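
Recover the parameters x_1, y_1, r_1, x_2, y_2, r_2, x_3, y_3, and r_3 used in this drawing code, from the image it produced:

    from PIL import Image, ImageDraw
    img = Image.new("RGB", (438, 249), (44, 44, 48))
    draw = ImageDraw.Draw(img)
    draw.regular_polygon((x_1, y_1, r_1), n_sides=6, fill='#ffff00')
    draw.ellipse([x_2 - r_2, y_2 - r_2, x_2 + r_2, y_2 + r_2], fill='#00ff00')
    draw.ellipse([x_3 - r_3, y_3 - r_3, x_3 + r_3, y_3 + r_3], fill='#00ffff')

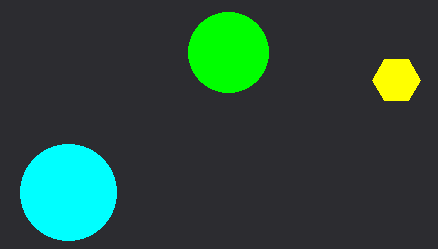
x_1 = 396, y_1 = 80, r_1 = 24, x_2 = 228, y_2 = 52, r_2 = 40, x_3 = 68, y_3 = 192, r_3 = 48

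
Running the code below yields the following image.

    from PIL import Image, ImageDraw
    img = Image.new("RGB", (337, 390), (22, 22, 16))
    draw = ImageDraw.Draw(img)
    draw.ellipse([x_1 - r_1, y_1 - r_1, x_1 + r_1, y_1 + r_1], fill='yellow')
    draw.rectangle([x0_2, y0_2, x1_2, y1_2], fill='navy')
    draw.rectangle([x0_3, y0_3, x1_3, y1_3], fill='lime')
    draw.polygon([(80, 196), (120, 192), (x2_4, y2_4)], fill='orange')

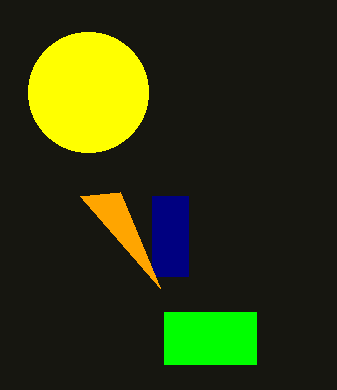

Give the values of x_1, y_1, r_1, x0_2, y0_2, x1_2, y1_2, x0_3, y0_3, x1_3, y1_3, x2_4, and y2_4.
x_1 = 88, y_1 = 92, r_1 = 60, x0_2 = 152, y0_2 = 196, x1_2 = 188, y1_2 = 276, x0_3 = 164, y0_3 = 312, x1_3 = 256, y1_3 = 364, x2_4 = 160, y2_4 = 288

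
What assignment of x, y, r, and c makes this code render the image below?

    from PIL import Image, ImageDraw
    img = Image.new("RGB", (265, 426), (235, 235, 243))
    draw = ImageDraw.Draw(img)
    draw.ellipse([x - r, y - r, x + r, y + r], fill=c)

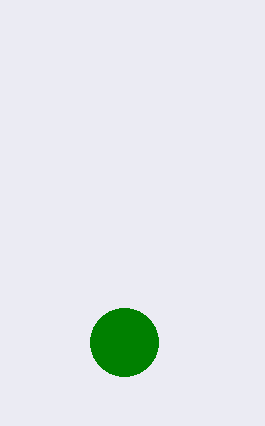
x = 124, y = 342, r = 34, c = 'green'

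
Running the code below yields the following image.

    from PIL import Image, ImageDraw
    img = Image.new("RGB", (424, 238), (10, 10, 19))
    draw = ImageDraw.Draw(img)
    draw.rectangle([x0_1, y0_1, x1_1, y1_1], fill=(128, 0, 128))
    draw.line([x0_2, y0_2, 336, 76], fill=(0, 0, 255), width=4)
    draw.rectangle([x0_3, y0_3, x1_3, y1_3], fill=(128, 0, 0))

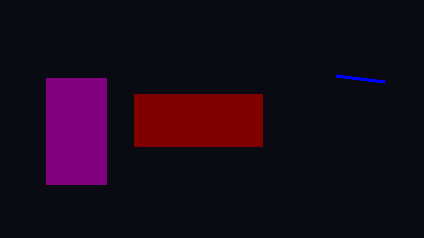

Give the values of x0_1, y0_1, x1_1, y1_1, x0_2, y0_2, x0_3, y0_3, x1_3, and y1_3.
x0_1 = 46, y0_1 = 78, x1_1 = 106, y1_1 = 184, x0_2 = 384, y0_2 = 82, x0_3 = 134, y0_3 = 94, x1_3 = 262, y1_3 = 146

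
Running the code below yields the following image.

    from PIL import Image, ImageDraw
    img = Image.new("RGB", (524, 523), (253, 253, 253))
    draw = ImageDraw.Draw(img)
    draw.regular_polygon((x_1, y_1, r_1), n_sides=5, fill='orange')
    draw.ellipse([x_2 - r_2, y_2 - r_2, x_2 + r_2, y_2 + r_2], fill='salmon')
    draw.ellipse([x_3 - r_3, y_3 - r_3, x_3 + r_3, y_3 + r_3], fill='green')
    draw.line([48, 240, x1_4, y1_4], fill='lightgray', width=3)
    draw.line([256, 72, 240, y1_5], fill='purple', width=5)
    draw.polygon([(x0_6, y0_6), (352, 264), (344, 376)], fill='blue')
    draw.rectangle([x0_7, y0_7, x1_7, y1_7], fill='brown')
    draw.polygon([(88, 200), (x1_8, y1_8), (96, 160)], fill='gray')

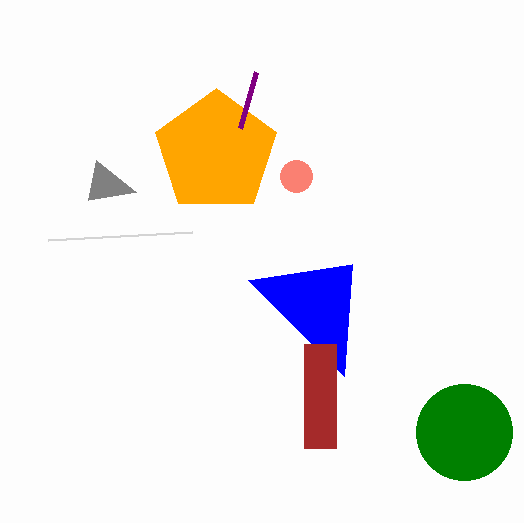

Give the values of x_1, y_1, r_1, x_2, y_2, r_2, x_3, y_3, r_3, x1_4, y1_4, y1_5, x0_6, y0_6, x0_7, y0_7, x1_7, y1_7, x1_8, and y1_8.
x_1 = 216; y_1 = 152; r_1 = 64; x_2 = 296; y_2 = 176; r_2 = 16; x_3 = 464; y_3 = 432; r_3 = 48; x1_4 = 192; y1_4 = 232; y1_5 = 128; x0_6 = 248; y0_6 = 280; x0_7 = 304; y0_7 = 344; x1_7 = 336; y1_7 = 448; x1_8 = 136; y1_8 = 192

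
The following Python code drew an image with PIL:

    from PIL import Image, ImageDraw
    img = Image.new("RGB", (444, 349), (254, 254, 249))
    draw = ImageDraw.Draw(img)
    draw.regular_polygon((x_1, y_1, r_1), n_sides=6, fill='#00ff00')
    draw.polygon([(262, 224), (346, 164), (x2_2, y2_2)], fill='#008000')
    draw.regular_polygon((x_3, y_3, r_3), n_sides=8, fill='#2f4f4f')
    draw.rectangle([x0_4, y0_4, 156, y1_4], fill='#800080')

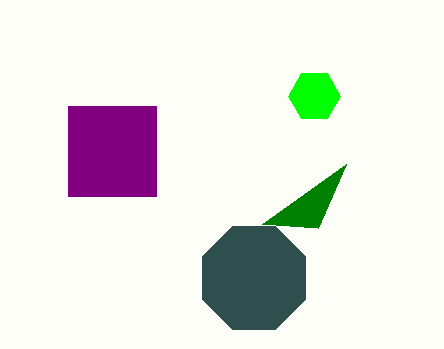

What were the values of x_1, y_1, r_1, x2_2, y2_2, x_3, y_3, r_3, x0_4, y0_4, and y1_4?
x_1 = 314
y_1 = 96
r_1 = 26
x2_2 = 318
y2_2 = 228
x_3 = 254
y_3 = 278
r_3 = 56
x0_4 = 68
y0_4 = 106
y1_4 = 196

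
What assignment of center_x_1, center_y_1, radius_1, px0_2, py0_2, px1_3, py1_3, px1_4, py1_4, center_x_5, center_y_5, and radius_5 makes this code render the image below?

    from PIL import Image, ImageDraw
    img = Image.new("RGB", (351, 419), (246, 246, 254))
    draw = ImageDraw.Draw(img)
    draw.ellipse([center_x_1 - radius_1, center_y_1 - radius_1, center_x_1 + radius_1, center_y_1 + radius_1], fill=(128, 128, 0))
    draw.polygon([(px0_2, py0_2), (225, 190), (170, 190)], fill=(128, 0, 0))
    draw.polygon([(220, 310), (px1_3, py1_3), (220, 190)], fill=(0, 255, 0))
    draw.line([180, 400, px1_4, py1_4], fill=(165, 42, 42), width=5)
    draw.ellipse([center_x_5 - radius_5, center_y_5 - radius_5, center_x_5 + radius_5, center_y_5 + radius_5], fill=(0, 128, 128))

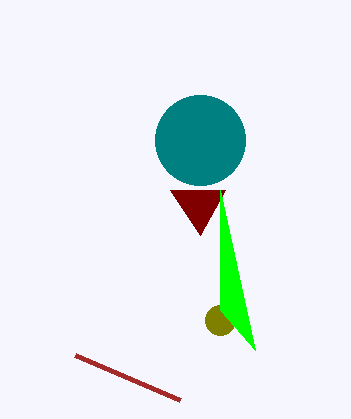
center_x_1 = 220; center_y_1 = 320; radius_1 = 15; px0_2 = 200; py0_2 = 235; px1_3 = 255; py1_3 = 350; px1_4 = 75; py1_4 = 355; center_x_5 = 200; center_y_5 = 140; radius_5 = 45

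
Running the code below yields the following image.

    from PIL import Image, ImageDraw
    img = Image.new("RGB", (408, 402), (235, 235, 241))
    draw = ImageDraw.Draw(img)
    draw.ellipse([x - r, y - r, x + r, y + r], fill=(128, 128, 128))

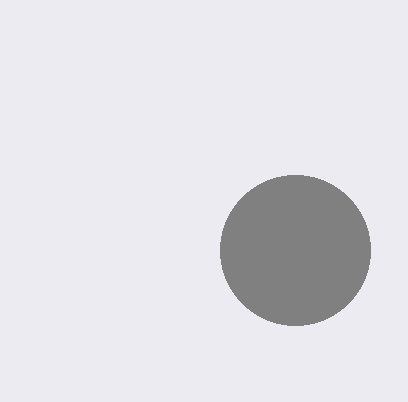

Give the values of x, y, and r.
x = 295; y = 250; r = 75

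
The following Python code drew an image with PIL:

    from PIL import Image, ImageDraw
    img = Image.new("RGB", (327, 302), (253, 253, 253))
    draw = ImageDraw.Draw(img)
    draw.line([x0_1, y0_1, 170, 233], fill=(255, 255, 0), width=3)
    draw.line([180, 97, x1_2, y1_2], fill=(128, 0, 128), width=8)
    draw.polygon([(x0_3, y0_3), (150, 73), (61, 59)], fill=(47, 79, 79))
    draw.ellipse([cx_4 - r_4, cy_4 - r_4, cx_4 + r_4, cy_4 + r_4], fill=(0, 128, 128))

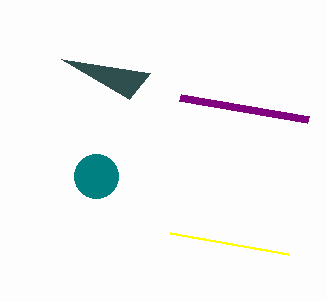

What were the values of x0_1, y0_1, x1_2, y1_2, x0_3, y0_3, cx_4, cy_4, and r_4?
x0_1 = 288
y0_1 = 254
x1_2 = 308
y1_2 = 119
x0_3 = 129
y0_3 = 99
cx_4 = 96
cy_4 = 176
r_4 = 22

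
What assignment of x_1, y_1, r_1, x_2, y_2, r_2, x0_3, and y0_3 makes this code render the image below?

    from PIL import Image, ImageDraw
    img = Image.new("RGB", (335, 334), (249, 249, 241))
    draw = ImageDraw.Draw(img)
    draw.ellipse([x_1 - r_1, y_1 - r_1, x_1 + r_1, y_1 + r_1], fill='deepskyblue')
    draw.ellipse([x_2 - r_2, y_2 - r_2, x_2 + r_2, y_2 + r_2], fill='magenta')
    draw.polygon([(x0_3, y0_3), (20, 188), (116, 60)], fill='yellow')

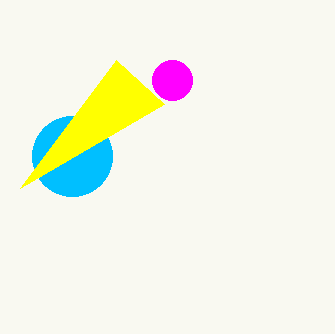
x_1 = 72
y_1 = 156
r_1 = 40
x_2 = 172
y_2 = 80
r_2 = 20
x0_3 = 164
y0_3 = 104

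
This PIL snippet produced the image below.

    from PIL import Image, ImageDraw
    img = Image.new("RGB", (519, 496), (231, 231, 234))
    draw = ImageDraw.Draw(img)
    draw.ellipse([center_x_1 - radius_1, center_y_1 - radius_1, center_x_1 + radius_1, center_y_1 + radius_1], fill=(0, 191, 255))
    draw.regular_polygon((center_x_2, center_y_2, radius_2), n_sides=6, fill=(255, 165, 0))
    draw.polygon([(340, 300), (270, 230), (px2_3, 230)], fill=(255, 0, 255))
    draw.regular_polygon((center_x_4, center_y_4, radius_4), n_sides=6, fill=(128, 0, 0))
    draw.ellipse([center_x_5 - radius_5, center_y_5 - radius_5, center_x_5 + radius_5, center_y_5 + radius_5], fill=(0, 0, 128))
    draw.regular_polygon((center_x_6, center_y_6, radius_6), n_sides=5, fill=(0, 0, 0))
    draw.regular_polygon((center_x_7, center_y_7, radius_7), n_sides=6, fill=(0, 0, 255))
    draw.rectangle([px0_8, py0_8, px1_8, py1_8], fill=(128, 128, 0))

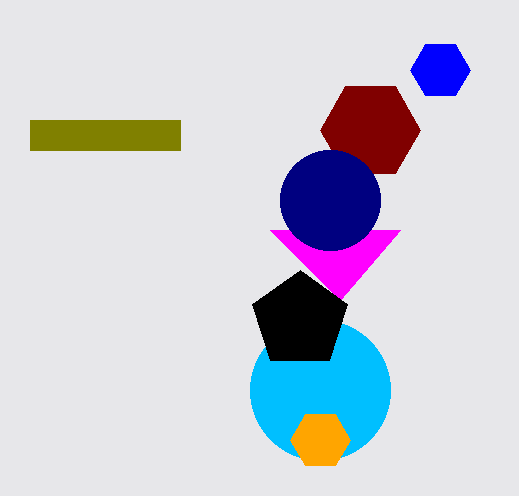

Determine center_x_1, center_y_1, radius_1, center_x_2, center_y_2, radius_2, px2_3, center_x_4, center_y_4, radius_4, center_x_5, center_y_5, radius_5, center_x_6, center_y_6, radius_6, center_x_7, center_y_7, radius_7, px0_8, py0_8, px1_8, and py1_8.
center_x_1 = 320, center_y_1 = 390, radius_1 = 70, center_x_2 = 320, center_y_2 = 440, radius_2 = 30, px2_3 = 400, center_x_4 = 370, center_y_4 = 130, radius_4 = 50, center_x_5 = 330, center_y_5 = 200, radius_5 = 50, center_x_6 = 300, center_y_6 = 320, radius_6 = 50, center_x_7 = 440, center_y_7 = 70, radius_7 = 30, px0_8 = 30, py0_8 = 120, px1_8 = 180, py1_8 = 150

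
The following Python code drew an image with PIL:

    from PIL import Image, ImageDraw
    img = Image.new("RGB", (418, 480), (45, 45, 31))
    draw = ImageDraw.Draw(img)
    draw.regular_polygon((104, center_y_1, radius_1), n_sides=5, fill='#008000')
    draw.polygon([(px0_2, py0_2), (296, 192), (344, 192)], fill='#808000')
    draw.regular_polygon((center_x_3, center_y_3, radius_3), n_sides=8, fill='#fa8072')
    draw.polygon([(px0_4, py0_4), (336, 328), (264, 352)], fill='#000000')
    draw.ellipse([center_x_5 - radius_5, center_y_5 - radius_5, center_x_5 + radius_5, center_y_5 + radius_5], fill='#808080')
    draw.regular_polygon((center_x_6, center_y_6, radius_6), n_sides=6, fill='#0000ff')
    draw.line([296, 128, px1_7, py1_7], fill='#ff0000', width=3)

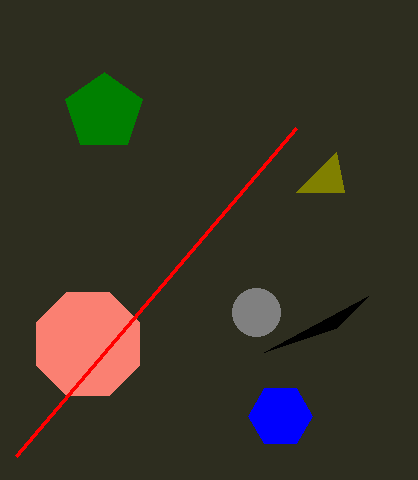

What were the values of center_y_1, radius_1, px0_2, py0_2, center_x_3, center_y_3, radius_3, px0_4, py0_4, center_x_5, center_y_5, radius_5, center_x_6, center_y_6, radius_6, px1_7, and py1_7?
center_y_1 = 112
radius_1 = 40
px0_2 = 336
py0_2 = 152
center_x_3 = 88
center_y_3 = 344
radius_3 = 56
px0_4 = 368
py0_4 = 296
center_x_5 = 256
center_y_5 = 312
radius_5 = 24
center_x_6 = 280
center_y_6 = 416
radius_6 = 32
px1_7 = 16
py1_7 = 456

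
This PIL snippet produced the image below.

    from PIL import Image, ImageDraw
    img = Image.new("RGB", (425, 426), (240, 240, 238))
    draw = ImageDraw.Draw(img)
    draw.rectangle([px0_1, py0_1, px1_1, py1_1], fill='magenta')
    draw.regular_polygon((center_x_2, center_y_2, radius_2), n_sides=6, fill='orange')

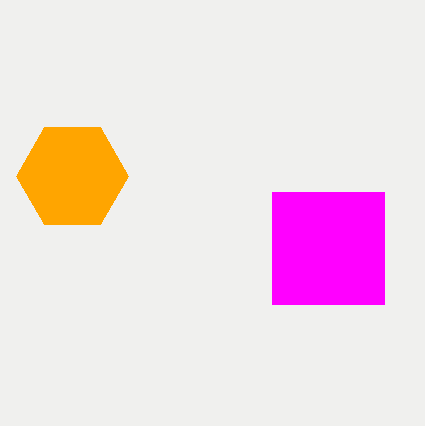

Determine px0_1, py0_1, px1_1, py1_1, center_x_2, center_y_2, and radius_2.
px0_1 = 272
py0_1 = 192
px1_1 = 384
py1_1 = 304
center_x_2 = 72
center_y_2 = 176
radius_2 = 56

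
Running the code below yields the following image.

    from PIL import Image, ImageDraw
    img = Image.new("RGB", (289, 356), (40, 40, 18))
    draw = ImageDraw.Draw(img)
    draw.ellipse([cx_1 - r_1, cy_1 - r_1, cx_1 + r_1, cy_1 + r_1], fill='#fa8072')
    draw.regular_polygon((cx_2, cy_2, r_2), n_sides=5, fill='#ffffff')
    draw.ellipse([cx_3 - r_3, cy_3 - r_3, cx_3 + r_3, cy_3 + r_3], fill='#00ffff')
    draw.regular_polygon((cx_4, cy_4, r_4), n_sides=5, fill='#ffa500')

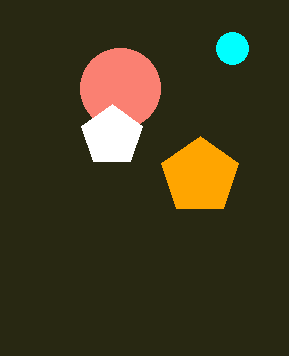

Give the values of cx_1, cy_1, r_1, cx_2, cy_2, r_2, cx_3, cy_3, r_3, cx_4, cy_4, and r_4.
cx_1 = 120, cy_1 = 88, r_1 = 40, cx_2 = 112, cy_2 = 136, r_2 = 32, cx_3 = 232, cy_3 = 48, r_3 = 16, cx_4 = 200, cy_4 = 176, r_4 = 40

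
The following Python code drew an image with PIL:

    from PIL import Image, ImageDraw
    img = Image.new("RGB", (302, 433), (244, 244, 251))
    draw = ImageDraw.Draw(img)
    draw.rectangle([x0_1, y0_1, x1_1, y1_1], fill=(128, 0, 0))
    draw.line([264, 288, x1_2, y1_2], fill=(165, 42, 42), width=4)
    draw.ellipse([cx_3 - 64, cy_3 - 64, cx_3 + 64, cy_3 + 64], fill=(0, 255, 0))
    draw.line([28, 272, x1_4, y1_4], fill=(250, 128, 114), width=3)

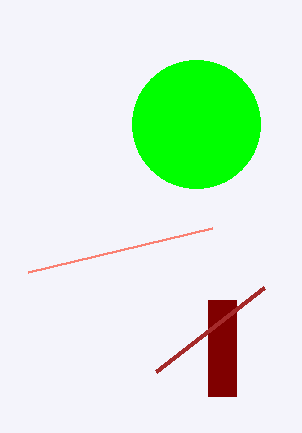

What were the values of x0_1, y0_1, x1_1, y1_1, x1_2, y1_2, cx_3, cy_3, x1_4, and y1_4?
x0_1 = 208; y0_1 = 300; x1_1 = 236; y1_1 = 396; x1_2 = 156; y1_2 = 372; cx_3 = 196; cy_3 = 124; x1_4 = 212; y1_4 = 228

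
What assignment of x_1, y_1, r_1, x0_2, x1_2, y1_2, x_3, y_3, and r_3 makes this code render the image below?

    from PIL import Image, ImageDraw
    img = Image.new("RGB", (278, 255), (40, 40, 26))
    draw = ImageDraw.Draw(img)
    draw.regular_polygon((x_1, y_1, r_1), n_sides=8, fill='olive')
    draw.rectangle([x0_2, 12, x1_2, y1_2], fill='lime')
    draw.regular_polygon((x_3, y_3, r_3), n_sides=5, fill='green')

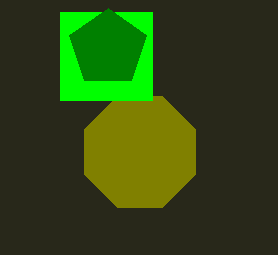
x_1 = 140, y_1 = 152, r_1 = 60, x0_2 = 60, x1_2 = 152, y1_2 = 100, x_3 = 108, y_3 = 48, r_3 = 40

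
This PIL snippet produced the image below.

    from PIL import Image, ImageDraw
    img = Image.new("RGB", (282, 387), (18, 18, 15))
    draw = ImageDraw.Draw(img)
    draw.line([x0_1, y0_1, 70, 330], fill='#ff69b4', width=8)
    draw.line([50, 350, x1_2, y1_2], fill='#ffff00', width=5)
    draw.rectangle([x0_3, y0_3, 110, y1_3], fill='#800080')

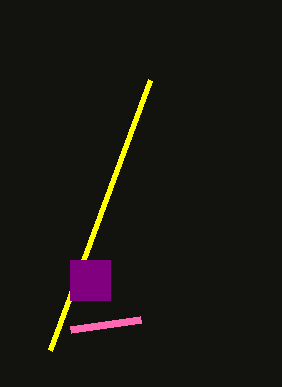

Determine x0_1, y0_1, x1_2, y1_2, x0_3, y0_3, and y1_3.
x0_1 = 140, y0_1 = 320, x1_2 = 150, y1_2 = 80, x0_3 = 70, y0_3 = 260, y1_3 = 300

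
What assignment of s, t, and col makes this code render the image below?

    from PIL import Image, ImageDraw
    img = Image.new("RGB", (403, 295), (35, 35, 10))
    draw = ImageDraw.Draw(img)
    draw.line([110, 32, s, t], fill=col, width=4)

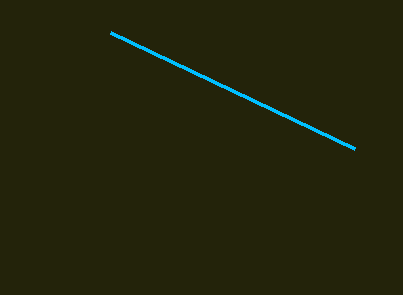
s = 354; t = 148; col = 'deepskyblue'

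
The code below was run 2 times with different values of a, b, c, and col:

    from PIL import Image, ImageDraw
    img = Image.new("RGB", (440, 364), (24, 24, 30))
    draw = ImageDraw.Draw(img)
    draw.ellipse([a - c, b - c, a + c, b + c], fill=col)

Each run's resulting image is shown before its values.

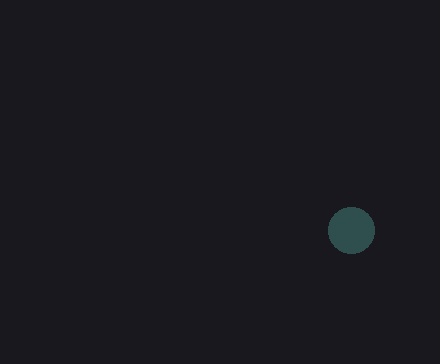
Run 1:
a = 351
b = 230
c = 23
col = 'darkslategray'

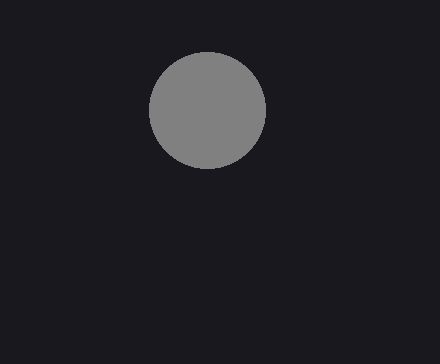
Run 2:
a = 207; b = 110; c = 58; col = 'gray'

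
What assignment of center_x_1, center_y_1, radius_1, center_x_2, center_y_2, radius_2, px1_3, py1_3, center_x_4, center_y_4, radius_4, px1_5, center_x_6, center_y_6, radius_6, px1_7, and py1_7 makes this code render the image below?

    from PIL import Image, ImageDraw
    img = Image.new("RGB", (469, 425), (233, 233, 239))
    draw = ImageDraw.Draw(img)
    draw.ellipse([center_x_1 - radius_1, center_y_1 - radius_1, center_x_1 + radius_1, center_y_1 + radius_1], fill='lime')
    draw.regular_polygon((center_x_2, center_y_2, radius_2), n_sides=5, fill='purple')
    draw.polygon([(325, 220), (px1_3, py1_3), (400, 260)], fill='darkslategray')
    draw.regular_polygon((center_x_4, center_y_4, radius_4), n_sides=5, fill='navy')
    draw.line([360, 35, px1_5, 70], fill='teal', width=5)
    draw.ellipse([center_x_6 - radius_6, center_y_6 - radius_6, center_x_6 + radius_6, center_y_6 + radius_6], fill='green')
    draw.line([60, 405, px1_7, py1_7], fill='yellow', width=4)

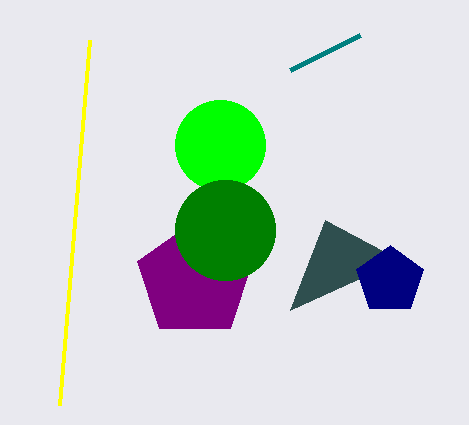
center_x_1 = 220; center_y_1 = 145; radius_1 = 45; center_x_2 = 195; center_y_2 = 280; radius_2 = 60; px1_3 = 290; py1_3 = 310; center_x_4 = 390; center_y_4 = 280; radius_4 = 35; px1_5 = 290; center_x_6 = 225; center_y_6 = 230; radius_6 = 50; px1_7 = 90; py1_7 = 40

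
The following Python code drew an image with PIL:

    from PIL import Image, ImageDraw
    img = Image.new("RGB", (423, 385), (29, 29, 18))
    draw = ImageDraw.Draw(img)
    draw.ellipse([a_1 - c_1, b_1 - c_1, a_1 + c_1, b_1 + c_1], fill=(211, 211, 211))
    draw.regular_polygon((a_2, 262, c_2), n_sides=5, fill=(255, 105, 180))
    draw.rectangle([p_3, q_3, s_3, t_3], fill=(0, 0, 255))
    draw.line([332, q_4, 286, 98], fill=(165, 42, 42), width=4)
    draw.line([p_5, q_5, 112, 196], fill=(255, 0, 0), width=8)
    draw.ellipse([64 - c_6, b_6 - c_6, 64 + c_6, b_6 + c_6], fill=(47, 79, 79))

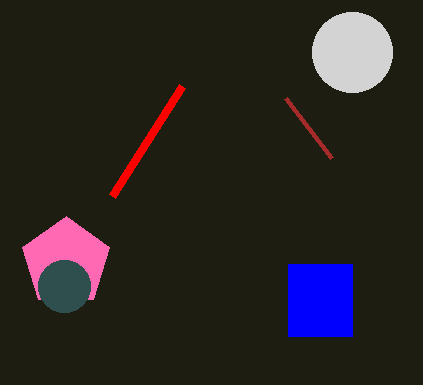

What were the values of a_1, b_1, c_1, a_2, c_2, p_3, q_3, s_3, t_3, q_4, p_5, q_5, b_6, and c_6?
a_1 = 352
b_1 = 52
c_1 = 40
a_2 = 66
c_2 = 46
p_3 = 288
q_3 = 264
s_3 = 352
t_3 = 336
q_4 = 158
p_5 = 182
q_5 = 86
b_6 = 286
c_6 = 26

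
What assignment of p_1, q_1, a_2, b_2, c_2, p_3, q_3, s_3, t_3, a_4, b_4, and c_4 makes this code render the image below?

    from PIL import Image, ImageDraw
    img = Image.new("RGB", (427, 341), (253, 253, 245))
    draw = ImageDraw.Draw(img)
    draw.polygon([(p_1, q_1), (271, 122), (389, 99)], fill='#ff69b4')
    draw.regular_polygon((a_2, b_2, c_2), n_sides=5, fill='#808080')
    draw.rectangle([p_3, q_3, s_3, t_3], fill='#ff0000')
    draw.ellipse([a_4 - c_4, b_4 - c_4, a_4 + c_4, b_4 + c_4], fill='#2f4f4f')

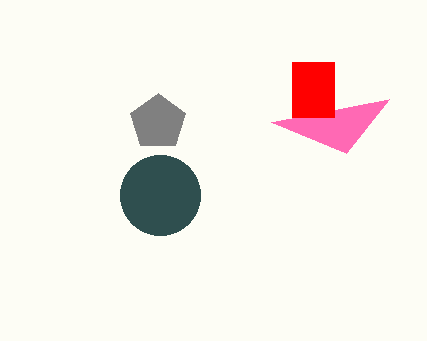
p_1 = 346; q_1 = 153; a_2 = 158; b_2 = 122; c_2 = 29; p_3 = 292; q_3 = 62; s_3 = 334; t_3 = 117; a_4 = 160; b_4 = 195; c_4 = 40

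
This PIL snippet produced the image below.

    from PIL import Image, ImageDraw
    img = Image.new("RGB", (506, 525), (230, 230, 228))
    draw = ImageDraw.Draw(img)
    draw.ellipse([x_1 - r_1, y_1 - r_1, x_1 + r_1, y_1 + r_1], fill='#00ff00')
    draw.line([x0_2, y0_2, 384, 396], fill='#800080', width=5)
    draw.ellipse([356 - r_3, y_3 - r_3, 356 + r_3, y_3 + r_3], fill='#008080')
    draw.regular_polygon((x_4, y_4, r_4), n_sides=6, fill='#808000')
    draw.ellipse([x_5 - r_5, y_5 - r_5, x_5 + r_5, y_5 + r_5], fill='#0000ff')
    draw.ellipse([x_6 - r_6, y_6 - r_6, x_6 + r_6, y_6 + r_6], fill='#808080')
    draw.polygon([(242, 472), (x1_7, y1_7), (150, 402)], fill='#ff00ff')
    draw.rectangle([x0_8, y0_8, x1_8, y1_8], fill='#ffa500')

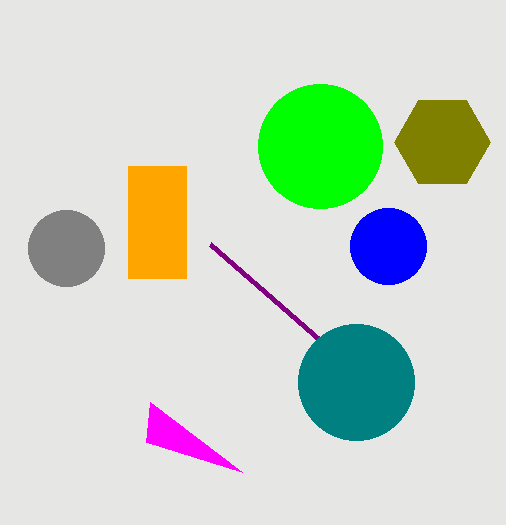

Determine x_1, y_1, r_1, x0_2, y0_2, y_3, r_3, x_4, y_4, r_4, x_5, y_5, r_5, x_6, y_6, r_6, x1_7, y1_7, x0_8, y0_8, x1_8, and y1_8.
x_1 = 320
y_1 = 146
r_1 = 62
x0_2 = 210
y0_2 = 244
y_3 = 382
r_3 = 58
x_4 = 442
y_4 = 142
r_4 = 48
x_5 = 388
y_5 = 246
r_5 = 38
x_6 = 66
y_6 = 248
r_6 = 38
x1_7 = 146
y1_7 = 442
x0_8 = 128
y0_8 = 166
x1_8 = 186
y1_8 = 278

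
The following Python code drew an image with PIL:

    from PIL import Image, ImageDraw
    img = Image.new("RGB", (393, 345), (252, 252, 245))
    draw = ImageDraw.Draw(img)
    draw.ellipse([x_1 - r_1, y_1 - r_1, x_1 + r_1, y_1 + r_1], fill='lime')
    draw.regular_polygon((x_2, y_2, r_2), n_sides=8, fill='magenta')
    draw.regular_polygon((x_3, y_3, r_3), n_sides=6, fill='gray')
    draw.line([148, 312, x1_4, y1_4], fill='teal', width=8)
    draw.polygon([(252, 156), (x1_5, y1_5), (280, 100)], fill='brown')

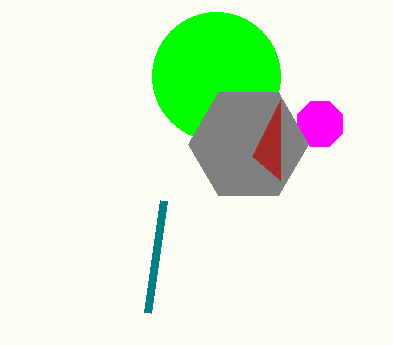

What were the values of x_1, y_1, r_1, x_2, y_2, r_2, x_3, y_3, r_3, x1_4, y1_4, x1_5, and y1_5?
x_1 = 216
y_1 = 76
r_1 = 64
x_2 = 320
y_2 = 124
r_2 = 24
x_3 = 248
y_3 = 144
r_3 = 60
x1_4 = 164
y1_4 = 200
x1_5 = 280
y1_5 = 180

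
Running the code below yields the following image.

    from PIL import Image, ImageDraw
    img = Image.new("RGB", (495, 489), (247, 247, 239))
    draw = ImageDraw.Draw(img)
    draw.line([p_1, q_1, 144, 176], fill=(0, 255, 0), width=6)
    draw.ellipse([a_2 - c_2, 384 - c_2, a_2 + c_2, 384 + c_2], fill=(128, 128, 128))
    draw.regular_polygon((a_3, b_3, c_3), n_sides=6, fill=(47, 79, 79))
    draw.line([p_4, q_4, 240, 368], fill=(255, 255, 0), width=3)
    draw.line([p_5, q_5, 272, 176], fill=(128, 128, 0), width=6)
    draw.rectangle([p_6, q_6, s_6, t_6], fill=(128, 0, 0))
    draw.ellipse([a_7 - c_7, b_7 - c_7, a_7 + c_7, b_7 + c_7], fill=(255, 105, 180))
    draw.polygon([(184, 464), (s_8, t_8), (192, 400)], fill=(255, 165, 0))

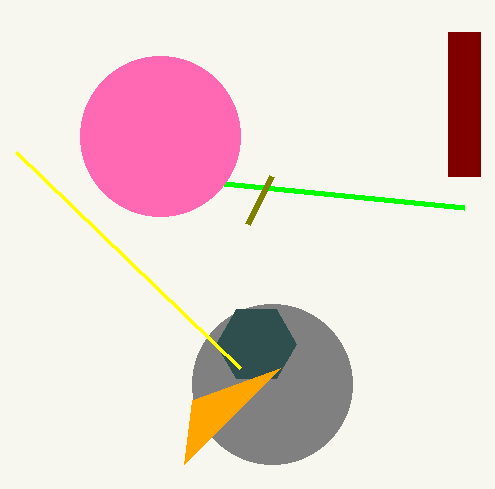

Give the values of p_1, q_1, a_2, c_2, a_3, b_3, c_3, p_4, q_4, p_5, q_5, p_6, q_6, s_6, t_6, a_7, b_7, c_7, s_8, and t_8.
p_1 = 464
q_1 = 208
a_2 = 272
c_2 = 80
a_3 = 256
b_3 = 344
c_3 = 40
p_4 = 16
q_4 = 152
p_5 = 248
q_5 = 224
p_6 = 448
q_6 = 32
s_6 = 480
t_6 = 176
a_7 = 160
b_7 = 136
c_7 = 80
s_8 = 280
t_8 = 368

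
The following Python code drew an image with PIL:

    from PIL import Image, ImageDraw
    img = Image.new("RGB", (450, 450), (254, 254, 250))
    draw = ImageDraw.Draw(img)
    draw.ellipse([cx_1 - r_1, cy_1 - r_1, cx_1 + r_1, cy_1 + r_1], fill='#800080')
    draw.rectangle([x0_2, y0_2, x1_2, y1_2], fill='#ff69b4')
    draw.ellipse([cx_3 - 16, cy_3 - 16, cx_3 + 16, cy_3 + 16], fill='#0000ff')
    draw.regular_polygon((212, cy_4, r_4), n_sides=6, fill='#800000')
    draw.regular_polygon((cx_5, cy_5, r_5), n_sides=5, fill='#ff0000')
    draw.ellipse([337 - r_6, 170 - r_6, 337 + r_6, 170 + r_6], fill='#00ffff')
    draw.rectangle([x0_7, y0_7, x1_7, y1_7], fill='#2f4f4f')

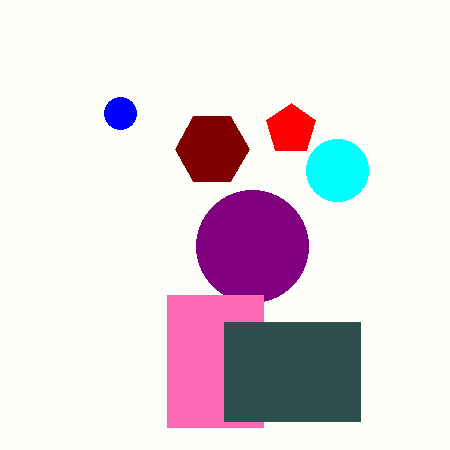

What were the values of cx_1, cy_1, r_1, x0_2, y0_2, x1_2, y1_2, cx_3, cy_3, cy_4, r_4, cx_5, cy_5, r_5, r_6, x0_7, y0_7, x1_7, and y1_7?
cx_1 = 252
cy_1 = 246
r_1 = 56
x0_2 = 167
y0_2 = 295
x1_2 = 263
y1_2 = 427
cx_3 = 120
cy_3 = 113
cy_4 = 149
r_4 = 37
cx_5 = 291
cy_5 = 129
r_5 = 26
r_6 = 31
x0_7 = 224
y0_7 = 322
x1_7 = 360
y1_7 = 421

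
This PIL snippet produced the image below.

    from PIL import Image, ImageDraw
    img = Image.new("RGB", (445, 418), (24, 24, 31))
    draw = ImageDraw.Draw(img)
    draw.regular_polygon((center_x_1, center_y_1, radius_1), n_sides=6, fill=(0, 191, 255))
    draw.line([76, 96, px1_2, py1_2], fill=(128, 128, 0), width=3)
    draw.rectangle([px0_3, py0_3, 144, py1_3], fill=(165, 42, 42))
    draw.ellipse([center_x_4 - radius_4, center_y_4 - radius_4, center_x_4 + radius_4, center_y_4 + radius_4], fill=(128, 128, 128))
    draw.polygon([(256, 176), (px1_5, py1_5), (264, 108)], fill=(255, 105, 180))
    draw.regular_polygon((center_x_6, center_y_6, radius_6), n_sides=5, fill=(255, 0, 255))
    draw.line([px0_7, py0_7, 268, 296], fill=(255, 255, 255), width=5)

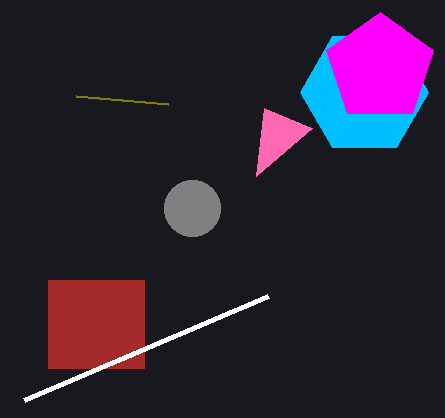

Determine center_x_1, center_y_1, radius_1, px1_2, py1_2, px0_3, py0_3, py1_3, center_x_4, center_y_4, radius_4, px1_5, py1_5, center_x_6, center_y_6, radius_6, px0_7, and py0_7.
center_x_1 = 364
center_y_1 = 92
radius_1 = 64
px1_2 = 168
py1_2 = 104
px0_3 = 48
py0_3 = 280
py1_3 = 368
center_x_4 = 192
center_y_4 = 208
radius_4 = 28
px1_5 = 312
py1_5 = 128
center_x_6 = 380
center_y_6 = 68
radius_6 = 56
px0_7 = 24
py0_7 = 400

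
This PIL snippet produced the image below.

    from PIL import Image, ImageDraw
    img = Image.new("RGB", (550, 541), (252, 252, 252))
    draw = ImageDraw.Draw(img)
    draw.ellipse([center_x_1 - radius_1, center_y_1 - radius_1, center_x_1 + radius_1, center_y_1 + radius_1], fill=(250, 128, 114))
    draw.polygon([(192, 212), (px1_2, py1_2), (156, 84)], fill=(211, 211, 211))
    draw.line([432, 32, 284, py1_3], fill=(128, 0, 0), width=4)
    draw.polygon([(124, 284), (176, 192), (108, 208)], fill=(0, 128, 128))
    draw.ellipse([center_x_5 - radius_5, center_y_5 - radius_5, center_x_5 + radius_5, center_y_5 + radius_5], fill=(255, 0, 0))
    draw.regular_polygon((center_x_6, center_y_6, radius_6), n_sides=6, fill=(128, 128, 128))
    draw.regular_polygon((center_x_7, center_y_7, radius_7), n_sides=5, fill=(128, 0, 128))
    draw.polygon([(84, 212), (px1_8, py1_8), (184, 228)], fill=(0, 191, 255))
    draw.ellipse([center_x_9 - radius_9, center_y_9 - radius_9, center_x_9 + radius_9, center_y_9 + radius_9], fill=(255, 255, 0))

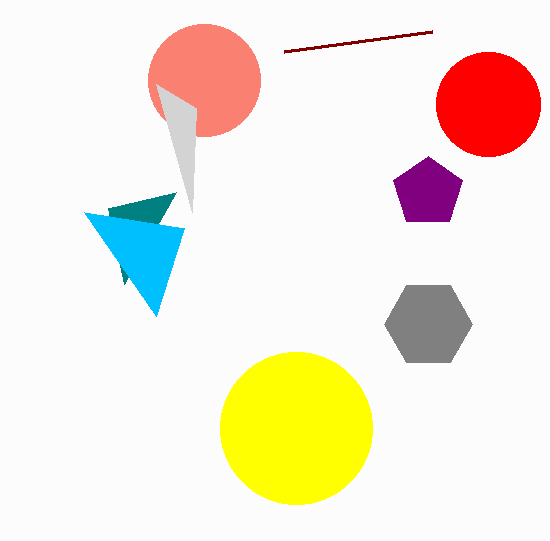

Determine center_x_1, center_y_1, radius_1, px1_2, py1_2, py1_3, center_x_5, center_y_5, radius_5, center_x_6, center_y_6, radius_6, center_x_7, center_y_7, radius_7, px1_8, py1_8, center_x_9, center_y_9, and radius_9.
center_x_1 = 204
center_y_1 = 80
radius_1 = 56
px1_2 = 196
py1_2 = 108
py1_3 = 52
center_x_5 = 488
center_y_5 = 104
radius_5 = 52
center_x_6 = 428
center_y_6 = 324
radius_6 = 44
center_x_7 = 428
center_y_7 = 192
radius_7 = 36
px1_8 = 156
py1_8 = 316
center_x_9 = 296
center_y_9 = 428
radius_9 = 76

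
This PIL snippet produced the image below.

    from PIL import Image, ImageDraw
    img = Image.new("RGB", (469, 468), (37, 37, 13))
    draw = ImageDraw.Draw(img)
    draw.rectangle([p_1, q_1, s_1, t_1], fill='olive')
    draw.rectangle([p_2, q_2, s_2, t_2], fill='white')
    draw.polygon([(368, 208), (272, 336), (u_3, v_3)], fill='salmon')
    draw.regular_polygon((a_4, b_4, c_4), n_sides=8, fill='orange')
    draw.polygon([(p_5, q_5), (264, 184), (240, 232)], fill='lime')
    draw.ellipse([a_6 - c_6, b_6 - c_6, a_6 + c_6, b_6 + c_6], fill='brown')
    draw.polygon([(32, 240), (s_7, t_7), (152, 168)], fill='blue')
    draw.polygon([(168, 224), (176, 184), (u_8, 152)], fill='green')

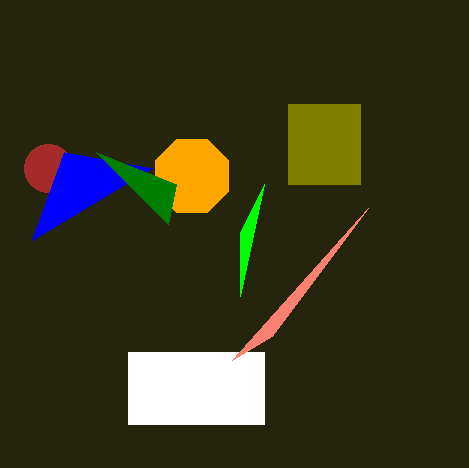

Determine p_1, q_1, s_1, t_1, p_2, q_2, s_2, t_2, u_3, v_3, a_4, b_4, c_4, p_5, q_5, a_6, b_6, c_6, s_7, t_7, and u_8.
p_1 = 288; q_1 = 104; s_1 = 360; t_1 = 184; p_2 = 128; q_2 = 352; s_2 = 264; t_2 = 424; u_3 = 232; v_3 = 360; a_4 = 192; b_4 = 176; c_4 = 40; p_5 = 240; q_5 = 296; a_6 = 48; b_6 = 168; c_6 = 24; s_7 = 64; t_7 = 152; u_8 = 96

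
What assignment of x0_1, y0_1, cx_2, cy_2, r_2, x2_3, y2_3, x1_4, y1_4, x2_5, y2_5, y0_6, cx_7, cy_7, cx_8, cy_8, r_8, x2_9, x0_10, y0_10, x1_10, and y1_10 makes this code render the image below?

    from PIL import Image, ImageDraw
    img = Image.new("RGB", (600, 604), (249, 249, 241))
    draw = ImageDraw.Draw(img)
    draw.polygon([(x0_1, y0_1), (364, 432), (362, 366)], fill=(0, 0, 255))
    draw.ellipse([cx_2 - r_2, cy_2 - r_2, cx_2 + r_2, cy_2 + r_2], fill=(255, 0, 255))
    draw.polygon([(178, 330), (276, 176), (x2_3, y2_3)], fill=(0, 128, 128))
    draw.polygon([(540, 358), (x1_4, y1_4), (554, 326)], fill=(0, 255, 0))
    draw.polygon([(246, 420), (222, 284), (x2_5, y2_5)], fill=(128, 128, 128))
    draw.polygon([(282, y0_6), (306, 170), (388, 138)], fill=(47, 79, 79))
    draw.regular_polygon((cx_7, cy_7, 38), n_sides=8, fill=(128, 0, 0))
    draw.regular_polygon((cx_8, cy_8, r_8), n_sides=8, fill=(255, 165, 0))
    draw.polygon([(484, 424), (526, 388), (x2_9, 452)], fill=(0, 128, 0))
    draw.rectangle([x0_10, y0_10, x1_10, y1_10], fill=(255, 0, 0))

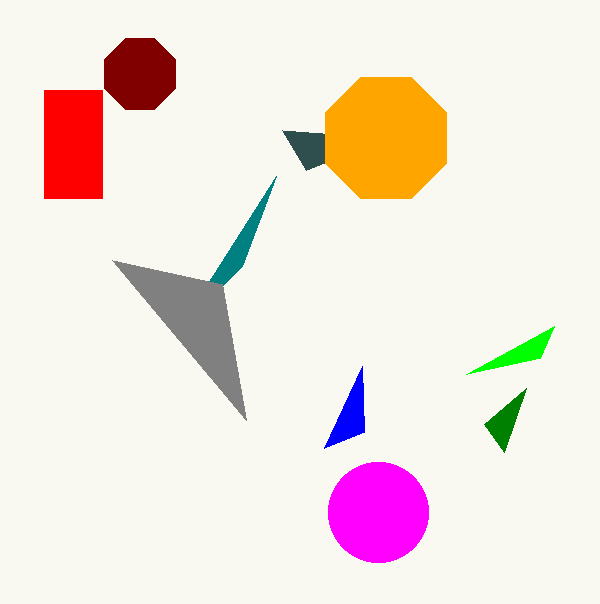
x0_1 = 324
y0_1 = 448
cx_2 = 378
cy_2 = 512
r_2 = 50
x2_3 = 242
y2_3 = 266
x1_4 = 466
y1_4 = 374
x2_5 = 112
y2_5 = 260
y0_6 = 130
cx_7 = 140
cy_7 = 74
cx_8 = 386
cy_8 = 138
r_8 = 66
x2_9 = 504
x0_10 = 44
y0_10 = 90
x1_10 = 102
y1_10 = 198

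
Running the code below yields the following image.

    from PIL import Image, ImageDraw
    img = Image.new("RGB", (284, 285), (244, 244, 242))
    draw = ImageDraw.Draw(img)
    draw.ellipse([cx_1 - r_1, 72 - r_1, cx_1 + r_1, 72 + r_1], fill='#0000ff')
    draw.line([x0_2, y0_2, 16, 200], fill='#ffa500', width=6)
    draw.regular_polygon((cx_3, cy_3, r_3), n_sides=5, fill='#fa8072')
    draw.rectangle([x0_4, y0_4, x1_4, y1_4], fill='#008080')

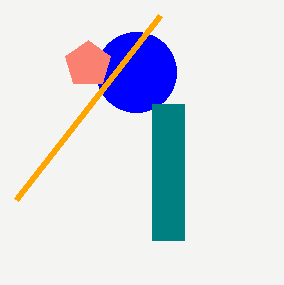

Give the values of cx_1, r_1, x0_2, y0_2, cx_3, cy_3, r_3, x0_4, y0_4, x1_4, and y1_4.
cx_1 = 136
r_1 = 40
x0_2 = 160
y0_2 = 16
cx_3 = 88
cy_3 = 64
r_3 = 24
x0_4 = 152
y0_4 = 104
x1_4 = 184
y1_4 = 240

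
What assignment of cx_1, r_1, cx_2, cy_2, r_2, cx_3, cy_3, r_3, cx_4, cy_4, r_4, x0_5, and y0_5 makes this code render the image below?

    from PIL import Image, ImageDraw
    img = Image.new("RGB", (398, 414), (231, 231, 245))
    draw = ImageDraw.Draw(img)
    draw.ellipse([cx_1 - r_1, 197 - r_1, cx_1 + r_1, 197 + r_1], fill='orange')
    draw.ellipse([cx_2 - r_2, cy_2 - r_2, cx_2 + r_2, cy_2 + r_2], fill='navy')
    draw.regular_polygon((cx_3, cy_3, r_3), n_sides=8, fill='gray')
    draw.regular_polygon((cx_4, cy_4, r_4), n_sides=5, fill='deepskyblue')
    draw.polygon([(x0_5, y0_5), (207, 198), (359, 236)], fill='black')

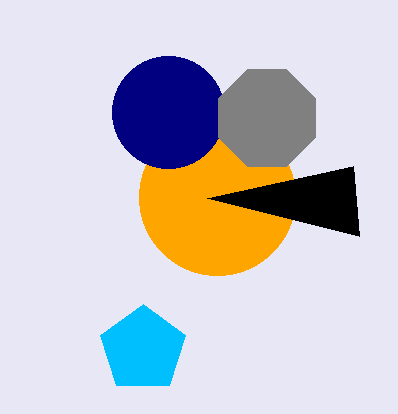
cx_1 = 217; r_1 = 78; cx_2 = 168; cy_2 = 112; r_2 = 56; cx_3 = 267; cy_3 = 118; r_3 = 52; cx_4 = 143; cy_4 = 349; r_4 = 45; x0_5 = 353; y0_5 = 166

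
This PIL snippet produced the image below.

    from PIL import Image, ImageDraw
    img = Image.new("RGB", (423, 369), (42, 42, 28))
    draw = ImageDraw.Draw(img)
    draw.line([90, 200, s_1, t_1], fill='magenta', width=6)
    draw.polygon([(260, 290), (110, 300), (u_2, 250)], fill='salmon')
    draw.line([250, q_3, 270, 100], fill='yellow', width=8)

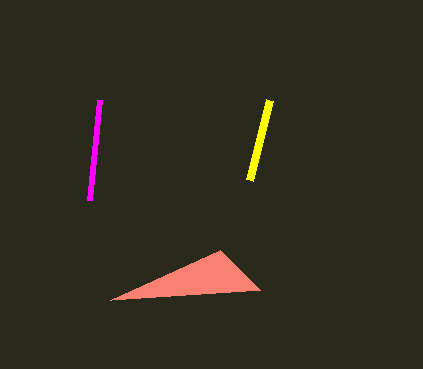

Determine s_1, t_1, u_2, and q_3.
s_1 = 100
t_1 = 100
u_2 = 220
q_3 = 180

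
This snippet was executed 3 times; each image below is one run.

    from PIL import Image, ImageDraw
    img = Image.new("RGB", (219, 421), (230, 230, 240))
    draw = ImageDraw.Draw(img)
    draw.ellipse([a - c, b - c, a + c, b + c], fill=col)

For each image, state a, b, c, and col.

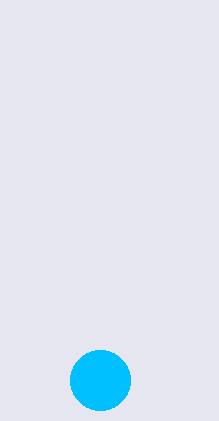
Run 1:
a = 100; b = 380; c = 30; col = 'deepskyblue'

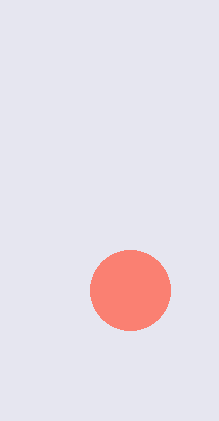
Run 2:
a = 130, b = 290, c = 40, col = 'salmon'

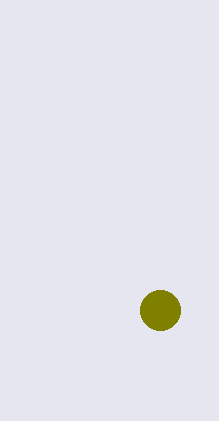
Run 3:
a = 160
b = 310
c = 20
col = 'olive'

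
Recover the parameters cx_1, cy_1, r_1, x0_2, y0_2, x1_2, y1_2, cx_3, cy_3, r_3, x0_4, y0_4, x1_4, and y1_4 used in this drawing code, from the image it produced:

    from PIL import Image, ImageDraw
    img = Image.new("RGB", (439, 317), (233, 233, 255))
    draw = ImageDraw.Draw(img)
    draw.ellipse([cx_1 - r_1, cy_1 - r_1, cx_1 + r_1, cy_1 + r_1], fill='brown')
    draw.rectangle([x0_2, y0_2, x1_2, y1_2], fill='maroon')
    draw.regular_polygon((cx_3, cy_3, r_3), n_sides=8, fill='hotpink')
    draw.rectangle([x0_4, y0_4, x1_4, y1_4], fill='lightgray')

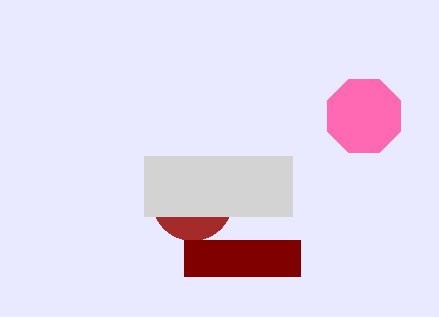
cx_1 = 192, cy_1 = 200, r_1 = 40, x0_2 = 184, y0_2 = 240, x1_2 = 300, y1_2 = 276, cx_3 = 364, cy_3 = 116, r_3 = 40, x0_4 = 144, y0_4 = 156, x1_4 = 292, y1_4 = 216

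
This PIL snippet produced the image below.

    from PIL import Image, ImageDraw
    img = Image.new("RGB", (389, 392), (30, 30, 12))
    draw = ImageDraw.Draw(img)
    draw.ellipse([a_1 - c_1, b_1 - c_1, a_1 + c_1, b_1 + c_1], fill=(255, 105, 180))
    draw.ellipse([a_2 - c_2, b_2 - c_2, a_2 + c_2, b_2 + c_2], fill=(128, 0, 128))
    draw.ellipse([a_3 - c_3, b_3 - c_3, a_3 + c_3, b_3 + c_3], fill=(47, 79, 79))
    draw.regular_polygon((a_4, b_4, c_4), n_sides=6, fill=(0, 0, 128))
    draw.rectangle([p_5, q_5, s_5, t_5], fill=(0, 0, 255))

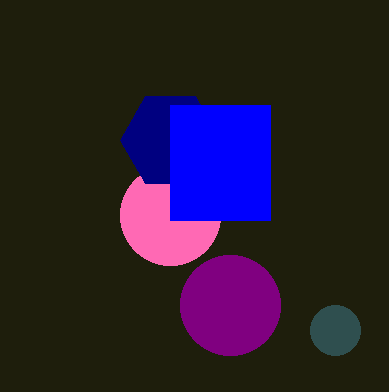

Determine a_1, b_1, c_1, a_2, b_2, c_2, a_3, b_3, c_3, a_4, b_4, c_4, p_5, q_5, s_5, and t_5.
a_1 = 170, b_1 = 215, c_1 = 50, a_2 = 230, b_2 = 305, c_2 = 50, a_3 = 335, b_3 = 330, c_3 = 25, a_4 = 170, b_4 = 140, c_4 = 50, p_5 = 170, q_5 = 105, s_5 = 270, t_5 = 220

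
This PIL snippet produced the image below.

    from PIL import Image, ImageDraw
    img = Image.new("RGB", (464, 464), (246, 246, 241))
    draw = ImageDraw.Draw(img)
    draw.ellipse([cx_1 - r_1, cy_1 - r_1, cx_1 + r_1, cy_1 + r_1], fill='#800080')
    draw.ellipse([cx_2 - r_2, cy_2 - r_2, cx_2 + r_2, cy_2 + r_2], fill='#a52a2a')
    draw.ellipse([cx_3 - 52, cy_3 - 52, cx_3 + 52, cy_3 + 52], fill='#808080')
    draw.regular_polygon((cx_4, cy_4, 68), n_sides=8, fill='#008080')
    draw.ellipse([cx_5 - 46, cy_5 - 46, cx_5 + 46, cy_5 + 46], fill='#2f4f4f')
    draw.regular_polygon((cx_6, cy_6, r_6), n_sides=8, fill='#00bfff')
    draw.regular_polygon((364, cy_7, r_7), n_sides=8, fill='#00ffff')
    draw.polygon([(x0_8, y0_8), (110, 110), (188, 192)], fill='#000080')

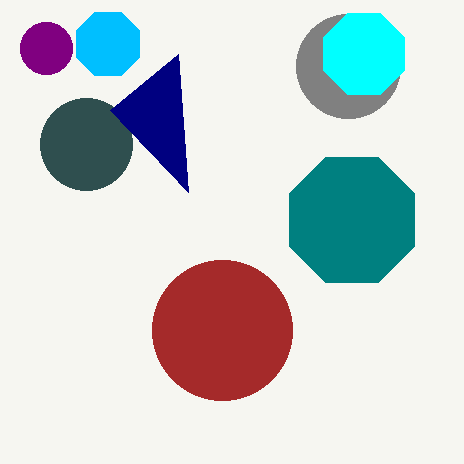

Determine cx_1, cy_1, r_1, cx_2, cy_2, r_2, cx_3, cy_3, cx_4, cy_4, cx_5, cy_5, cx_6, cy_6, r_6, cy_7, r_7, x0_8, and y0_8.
cx_1 = 46, cy_1 = 48, r_1 = 26, cx_2 = 222, cy_2 = 330, r_2 = 70, cx_3 = 348, cy_3 = 66, cx_4 = 352, cy_4 = 220, cx_5 = 86, cy_5 = 144, cx_6 = 108, cy_6 = 44, r_6 = 34, cy_7 = 54, r_7 = 44, x0_8 = 178, y0_8 = 54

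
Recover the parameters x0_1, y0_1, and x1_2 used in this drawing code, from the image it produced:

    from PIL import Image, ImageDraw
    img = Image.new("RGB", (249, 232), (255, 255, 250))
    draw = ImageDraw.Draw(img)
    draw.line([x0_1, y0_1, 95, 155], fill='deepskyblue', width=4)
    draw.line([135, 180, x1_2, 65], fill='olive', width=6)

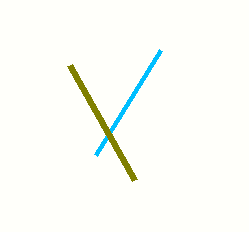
x0_1 = 160
y0_1 = 50
x1_2 = 70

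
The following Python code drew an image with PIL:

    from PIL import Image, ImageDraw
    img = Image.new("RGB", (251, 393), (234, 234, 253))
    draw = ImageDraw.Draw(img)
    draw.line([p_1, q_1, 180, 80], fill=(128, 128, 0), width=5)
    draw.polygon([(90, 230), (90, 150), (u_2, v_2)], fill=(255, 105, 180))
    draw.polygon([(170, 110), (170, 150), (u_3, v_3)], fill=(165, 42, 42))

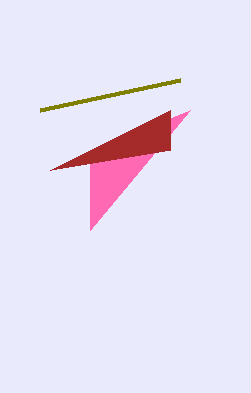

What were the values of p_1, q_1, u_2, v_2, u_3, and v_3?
p_1 = 40; q_1 = 110; u_2 = 190; v_2 = 110; u_3 = 50; v_3 = 170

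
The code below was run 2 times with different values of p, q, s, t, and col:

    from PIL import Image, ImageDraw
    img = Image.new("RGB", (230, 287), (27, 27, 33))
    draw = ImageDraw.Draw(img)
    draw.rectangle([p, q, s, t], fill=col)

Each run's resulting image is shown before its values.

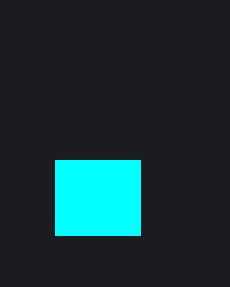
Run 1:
p = 55
q = 160
s = 140
t = 235
col = 'cyan'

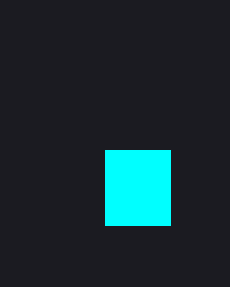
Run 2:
p = 105
q = 150
s = 170
t = 225
col = 'cyan'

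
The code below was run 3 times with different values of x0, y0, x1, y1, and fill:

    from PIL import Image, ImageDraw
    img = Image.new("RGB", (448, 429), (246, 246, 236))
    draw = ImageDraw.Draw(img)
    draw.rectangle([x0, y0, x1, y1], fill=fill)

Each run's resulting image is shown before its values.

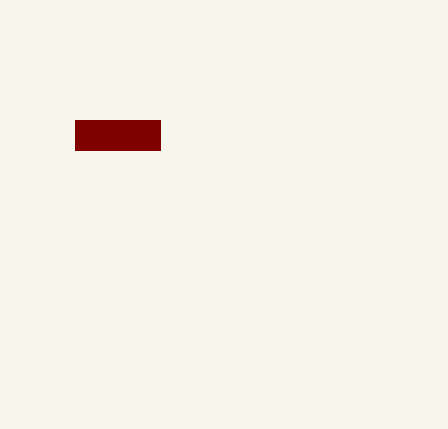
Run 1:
x0 = 75; y0 = 120; x1 = 160; y1 = 150; fill = 'maroon'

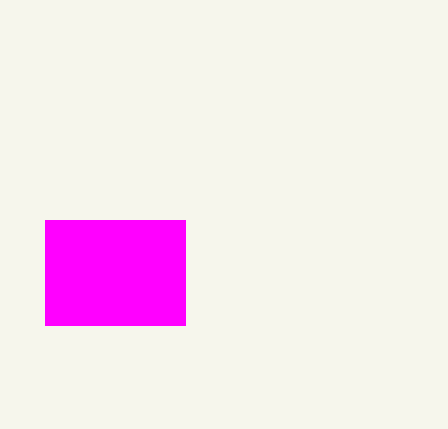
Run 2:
x0 = 45; y0 = 220; x1 = 185; y1 = 325; fill = 'magenta'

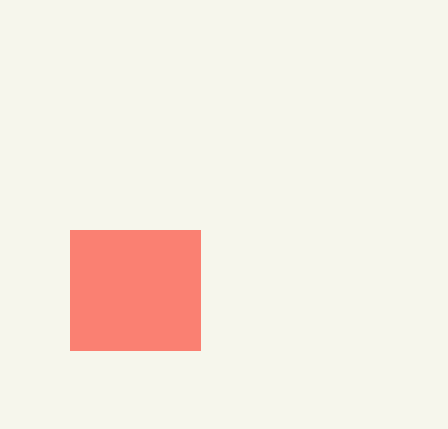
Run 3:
x0 = 70; y0 = 230; x1 = 200; y1 = 350; fill = 'salmon'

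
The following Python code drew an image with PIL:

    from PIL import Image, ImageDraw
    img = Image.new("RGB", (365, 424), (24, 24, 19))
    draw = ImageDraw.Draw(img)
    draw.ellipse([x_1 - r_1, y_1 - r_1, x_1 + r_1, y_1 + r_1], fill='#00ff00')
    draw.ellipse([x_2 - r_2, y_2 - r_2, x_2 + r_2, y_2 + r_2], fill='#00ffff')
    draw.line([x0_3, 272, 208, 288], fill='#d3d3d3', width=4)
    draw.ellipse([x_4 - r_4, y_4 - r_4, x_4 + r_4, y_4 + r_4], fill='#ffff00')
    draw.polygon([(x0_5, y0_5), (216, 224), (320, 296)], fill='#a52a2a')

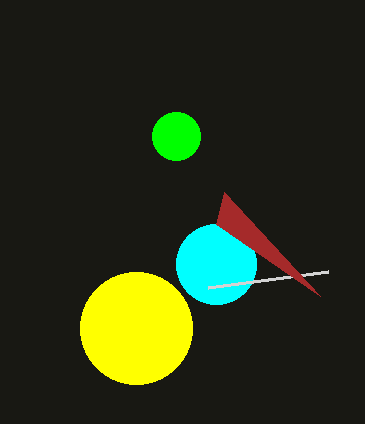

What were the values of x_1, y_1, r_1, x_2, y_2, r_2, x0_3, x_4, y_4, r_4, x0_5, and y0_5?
x_1 = 176, y_1 = 136, r_1 = 24, x_2 = 216, y_2 = 264, r_2 = 40, x0_3 = 328, x_4 = 136, y_4 = 328, r_4 = 56, x0_5 = 224, y0_5 = 192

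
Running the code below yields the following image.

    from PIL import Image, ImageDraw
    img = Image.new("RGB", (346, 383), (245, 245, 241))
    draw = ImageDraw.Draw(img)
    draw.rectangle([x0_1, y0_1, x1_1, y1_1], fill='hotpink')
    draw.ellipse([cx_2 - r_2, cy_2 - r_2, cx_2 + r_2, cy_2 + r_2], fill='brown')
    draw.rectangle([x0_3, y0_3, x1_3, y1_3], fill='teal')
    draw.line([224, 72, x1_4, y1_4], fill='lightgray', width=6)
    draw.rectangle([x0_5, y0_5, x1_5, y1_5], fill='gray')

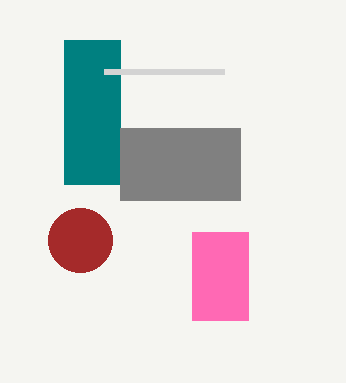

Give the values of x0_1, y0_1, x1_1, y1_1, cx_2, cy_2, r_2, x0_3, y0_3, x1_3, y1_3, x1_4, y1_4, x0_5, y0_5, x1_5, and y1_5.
x0_1 = 192, y0_1 = 232, x1_1 = 248, y1_1 = 320, cx_2 = 80, cy_2 = 240, r_2 = 32, x0_3 = 64, y0_3 = 40, x1_3 = 120, y1_3 = 184, x1_4 = 104, y1_4 = 72, x0_5 = 120, y0_5 = 128, x1_5 = 240, y1_5 = 200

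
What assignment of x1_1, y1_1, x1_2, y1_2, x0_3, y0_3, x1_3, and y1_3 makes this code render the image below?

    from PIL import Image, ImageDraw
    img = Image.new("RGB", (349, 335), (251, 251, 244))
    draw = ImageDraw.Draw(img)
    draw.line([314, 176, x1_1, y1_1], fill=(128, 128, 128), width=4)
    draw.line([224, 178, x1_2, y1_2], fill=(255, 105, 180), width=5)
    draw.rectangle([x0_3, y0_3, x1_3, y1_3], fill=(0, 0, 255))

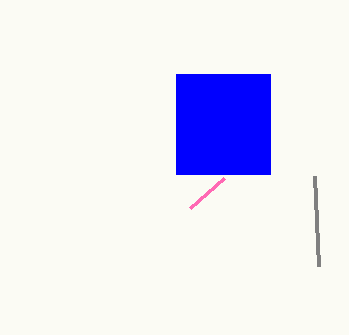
x1_1 = 318
y1_1 = 266
x1_2 = 190
y1_2 = 208
x0_3 = 176
y0_3 = 74
x1_3 = 270
y1_3 = 174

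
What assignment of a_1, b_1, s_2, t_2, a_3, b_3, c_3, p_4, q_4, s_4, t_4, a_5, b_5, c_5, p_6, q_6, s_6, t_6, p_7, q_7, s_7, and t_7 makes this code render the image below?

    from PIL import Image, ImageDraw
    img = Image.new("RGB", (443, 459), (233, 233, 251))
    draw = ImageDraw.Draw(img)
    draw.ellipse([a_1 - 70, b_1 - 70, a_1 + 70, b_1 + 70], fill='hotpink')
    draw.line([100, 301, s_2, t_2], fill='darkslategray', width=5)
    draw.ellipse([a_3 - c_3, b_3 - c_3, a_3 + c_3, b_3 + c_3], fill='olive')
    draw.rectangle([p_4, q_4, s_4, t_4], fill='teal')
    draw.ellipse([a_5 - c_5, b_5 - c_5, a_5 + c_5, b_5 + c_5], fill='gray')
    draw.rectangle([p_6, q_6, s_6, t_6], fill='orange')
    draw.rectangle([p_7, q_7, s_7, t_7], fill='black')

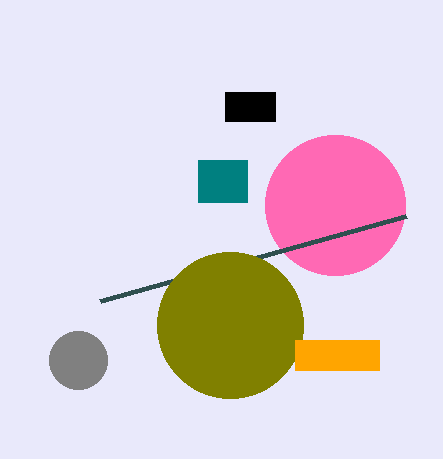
a_1 = 335
b_1 = 205
s_2 = 406
t_2 = 216
a_3 = 230
b_3 = 325
c_3 = 73
p_4 = 198
q_4 = 160
s_4 = 247
t_4 = 202
a_5 = 78
b_5 = 360
c_5 = 29
p_6 = 295
q_6 = 340
s_6 = 379
t_6 = 370
p_7 = 225
q_7 = 92
s_7 = 275
t_7 = 121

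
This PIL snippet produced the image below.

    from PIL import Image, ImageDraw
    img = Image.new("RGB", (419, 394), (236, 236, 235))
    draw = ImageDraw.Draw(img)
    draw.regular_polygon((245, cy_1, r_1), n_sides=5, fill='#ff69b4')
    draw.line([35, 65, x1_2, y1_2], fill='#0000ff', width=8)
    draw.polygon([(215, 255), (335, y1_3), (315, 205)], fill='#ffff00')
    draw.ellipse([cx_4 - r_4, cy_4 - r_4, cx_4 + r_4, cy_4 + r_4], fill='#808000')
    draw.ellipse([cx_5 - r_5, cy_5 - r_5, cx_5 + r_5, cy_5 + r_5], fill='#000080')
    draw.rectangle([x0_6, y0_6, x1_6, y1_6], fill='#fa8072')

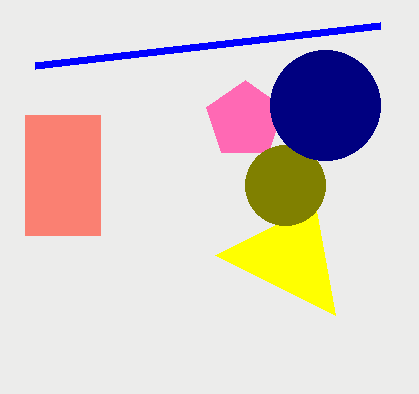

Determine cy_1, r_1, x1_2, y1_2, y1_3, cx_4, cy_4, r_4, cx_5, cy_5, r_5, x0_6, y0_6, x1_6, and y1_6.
cy_1 = 120, r_1 = 40, x1_2 = 380, y1_2 = 25, y1_3 = 315, cx_4 = 285, cy_4 = 185, r_4 = 40, cx_5 = 325, cy_5 = 105, r_5 = 55, x0_6 = 25, y0_6 = 115, x1_6 = 100, y1_6 = 235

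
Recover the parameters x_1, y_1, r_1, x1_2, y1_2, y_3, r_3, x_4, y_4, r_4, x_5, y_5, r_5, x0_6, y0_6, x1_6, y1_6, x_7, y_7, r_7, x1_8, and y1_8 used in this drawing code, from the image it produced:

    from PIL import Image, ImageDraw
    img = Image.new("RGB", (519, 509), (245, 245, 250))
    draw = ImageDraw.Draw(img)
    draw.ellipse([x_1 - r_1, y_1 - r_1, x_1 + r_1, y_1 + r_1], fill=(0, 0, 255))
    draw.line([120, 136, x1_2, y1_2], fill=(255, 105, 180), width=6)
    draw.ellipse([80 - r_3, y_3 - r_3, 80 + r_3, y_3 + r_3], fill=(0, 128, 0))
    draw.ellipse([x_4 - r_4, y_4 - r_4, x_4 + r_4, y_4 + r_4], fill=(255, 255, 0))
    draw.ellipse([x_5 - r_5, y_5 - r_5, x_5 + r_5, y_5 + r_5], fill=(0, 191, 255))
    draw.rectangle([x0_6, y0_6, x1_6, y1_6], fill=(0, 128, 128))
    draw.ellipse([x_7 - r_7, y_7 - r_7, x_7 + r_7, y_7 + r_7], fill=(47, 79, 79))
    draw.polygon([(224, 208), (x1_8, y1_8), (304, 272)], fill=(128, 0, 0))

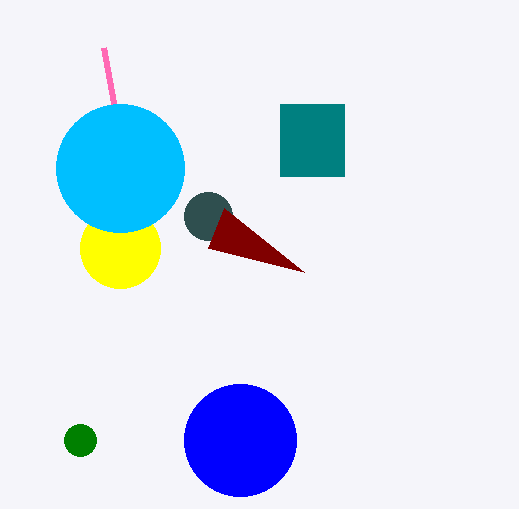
x_1 = 240, y_1 = 440, r_1 = 56, x1_2 = 104, y1_2 = 48, y_3 = 440, r_3 = 16, x_4 = 120, y_4 = 248, r_4 = 40, x_5 = 120, y_5 = 168, r_5 = 64, x0_6 = 280, y0_6 = 104, x1_6 = 344, y1_6 = 176, x_7 = 208, y_7 = 216, r_7 = 24, x1_8 = 208, y1_8 = 248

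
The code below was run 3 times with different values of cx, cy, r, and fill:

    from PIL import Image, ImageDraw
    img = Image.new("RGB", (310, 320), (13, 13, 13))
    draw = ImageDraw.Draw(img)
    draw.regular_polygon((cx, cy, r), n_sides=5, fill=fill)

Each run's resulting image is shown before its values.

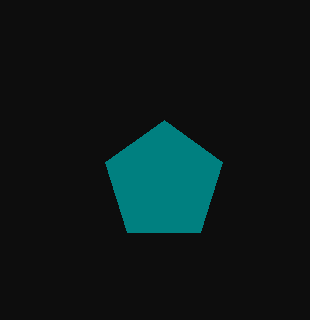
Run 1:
cx = 164; cy = 182; r = 62; fill = 'teal'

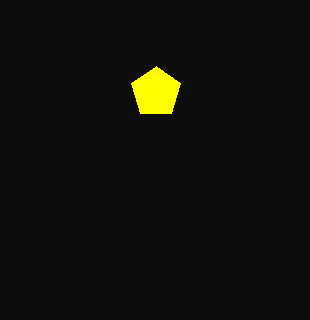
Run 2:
cx = 156, cy = 92, r = 26, fill = 'yellow'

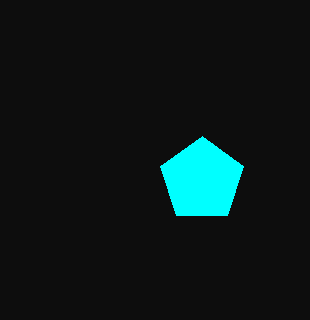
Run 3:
cx = 202; cy = 180; r = 44; fill = 'cyan'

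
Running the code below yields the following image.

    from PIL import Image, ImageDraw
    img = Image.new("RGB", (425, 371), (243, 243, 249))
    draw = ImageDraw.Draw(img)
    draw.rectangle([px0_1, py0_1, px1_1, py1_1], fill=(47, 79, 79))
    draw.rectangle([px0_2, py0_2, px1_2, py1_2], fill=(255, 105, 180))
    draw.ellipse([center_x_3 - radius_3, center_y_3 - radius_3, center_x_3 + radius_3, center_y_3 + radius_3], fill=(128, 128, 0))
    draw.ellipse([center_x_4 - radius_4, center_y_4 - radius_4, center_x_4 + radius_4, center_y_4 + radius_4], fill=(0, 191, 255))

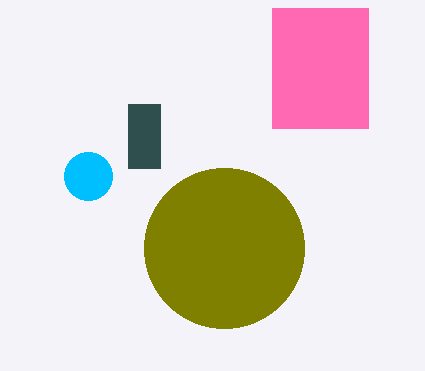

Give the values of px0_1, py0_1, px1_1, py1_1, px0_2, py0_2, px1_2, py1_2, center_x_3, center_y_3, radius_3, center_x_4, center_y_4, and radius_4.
px0_1 = 128; py0_1 = 104; px1_1 = 160; py1_1 = 168; px0_2 = 272; py0_2 = 8; px1_2 = 368; py1_2 = 128; center_x_3 = 224; center_y_3 = 248; radius_3 = 80; center_x_4 = 88; center_y_4 = 176; radius_4 = 24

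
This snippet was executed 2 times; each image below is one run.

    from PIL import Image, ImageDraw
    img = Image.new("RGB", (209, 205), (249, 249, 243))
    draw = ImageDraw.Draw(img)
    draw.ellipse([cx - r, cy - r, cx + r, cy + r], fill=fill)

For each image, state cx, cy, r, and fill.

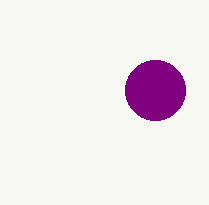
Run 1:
cx = 155, cy = 90, r = 30, fill = 'purple'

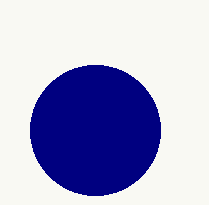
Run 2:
cx = 95, cy = 130, r = 65, fill = 'navy'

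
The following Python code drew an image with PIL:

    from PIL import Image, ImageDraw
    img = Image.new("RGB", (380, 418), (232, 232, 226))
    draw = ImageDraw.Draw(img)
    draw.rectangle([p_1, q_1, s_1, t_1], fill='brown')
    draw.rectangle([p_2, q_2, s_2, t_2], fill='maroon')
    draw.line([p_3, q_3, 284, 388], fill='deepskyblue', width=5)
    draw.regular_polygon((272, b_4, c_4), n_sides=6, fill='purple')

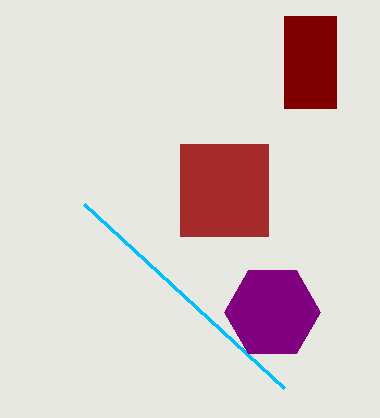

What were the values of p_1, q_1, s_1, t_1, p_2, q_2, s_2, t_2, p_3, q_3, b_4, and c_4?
p_1 = 180, q_1 = 144, s_1 = 268, t_1 = 236, p_2 = 284, q_2 = 16, s_2 = 336, t_2 = 108, p_3 = 84, q_3 = 204, b_4 = 312, c_4 = 48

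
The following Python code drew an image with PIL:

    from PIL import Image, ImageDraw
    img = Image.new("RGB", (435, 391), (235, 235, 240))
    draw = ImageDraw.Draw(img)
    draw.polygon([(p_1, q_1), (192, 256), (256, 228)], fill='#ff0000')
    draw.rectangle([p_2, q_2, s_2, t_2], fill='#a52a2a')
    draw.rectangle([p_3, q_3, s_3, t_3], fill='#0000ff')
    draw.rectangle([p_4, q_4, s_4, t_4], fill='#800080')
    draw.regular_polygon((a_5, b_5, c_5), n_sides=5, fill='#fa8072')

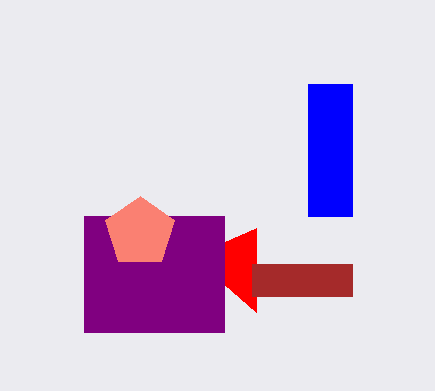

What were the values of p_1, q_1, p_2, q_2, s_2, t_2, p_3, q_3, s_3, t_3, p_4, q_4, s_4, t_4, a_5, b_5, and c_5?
p_1 = 256, q_1 = 312, p_2 = 252, q_2 = 264, s_2 = 352, t_2 = 296, p_3 = 308, q_3 = 84, s_3 = 352, t_3 = 216, p_4 = 84, q_4 = 216, s_4 = 224, t_4 = 332, a_5 = 140, b_5 = 232, c_5 = 36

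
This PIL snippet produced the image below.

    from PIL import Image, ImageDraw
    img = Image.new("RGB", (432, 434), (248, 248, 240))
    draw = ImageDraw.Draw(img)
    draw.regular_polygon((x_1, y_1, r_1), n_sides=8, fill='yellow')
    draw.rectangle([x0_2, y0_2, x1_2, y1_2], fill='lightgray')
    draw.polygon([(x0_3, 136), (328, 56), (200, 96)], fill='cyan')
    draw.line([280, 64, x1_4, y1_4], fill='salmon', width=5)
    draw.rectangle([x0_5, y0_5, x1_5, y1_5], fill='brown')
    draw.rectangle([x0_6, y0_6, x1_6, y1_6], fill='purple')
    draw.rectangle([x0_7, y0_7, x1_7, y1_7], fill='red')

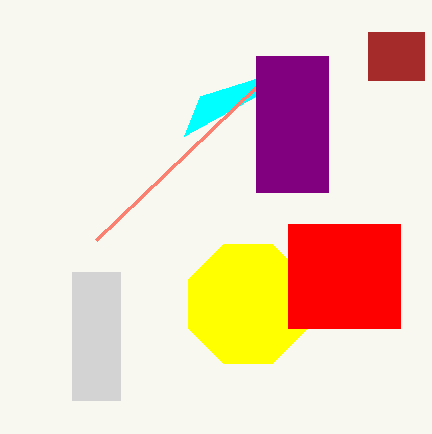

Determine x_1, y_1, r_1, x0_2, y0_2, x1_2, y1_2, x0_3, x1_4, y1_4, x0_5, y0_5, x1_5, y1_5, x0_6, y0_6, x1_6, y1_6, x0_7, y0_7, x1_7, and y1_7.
x_1 = 248; y_1 = 304; r_1 = 64; x0_2 = 72; y0_2 = 272; x1_2 = 120; y1_2 = 400; x0_3 = 184; x1_4 = 96; y1_4 = 240; x0_5 = 368; y0_5 = 32; x1_5 = 424; y1_5 = 80; x0_6 = 256; y0_6 = 56; x1_6 = 328; y1_6 = 192; x0_7 = 288; y0_7 = 224; x1_7 = 400; y1_7 = 328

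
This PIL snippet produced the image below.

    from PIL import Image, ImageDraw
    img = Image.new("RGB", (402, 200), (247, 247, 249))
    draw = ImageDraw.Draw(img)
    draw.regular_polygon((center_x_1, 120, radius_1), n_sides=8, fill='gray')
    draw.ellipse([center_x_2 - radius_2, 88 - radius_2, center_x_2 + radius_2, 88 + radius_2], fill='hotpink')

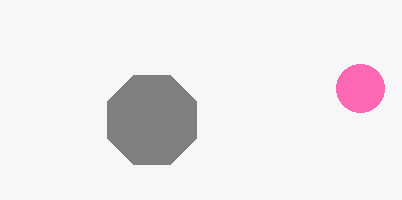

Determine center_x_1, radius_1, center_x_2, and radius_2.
center_x_1 = 152; radius_1 = 48; center_x_2 = 360; radius_2 = 24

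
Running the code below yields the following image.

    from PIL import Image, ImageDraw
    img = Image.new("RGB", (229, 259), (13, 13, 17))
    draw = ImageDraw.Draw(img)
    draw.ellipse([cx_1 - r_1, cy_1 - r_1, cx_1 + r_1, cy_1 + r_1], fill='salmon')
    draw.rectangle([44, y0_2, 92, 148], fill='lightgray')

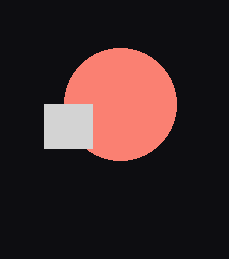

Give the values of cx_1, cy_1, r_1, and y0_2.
cx_1 = 120; cy_1 = 104; r_1 = 56; y0_2 = 104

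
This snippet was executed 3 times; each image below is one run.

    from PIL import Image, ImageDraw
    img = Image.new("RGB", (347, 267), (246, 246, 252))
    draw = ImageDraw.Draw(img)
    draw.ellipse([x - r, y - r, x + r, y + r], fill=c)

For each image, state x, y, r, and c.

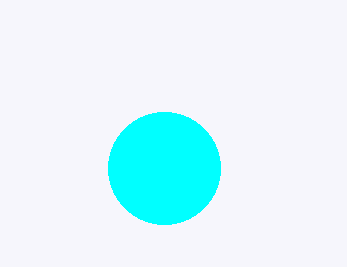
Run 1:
x = 164
y = 168
r = 56
c = 'cyan'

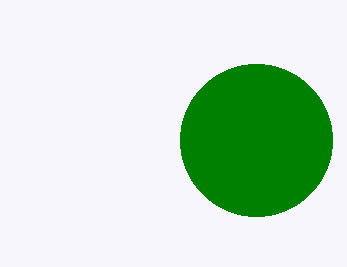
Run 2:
x = 256, y = 140, r = 76, c = 'green'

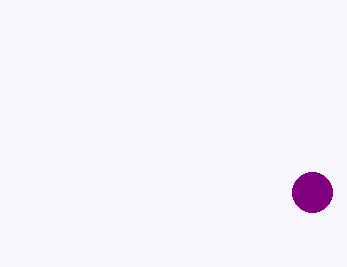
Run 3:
x = 312
y = 192
r = 20
c = 'purple'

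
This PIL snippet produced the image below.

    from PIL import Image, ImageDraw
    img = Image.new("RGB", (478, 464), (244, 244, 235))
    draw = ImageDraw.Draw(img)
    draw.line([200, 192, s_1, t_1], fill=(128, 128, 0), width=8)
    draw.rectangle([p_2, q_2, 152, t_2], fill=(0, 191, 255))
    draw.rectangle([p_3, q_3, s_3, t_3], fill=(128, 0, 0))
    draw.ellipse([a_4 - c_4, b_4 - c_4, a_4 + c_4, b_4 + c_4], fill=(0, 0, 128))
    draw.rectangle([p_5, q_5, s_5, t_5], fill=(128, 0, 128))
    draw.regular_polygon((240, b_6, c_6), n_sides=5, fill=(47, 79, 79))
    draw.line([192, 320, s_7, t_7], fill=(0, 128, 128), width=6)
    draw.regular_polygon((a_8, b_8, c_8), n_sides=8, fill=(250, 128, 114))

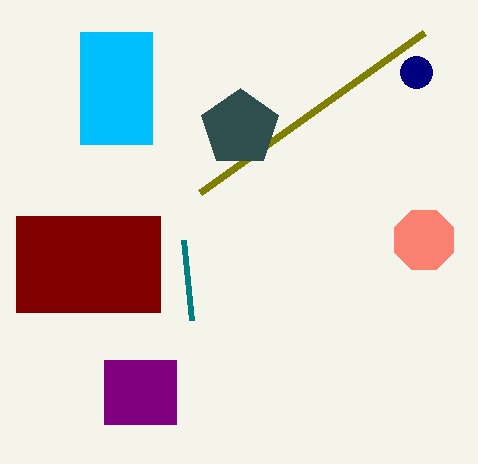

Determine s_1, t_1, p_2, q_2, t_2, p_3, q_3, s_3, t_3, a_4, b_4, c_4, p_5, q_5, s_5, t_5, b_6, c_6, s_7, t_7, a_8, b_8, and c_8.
s_1 = 424, t_1 = 32, p_2 = 80, q_2 = 32, t_2 = 144, p_3 = 16, q_3 = 216, s_3 = 160, t_3 = 312, a_4 = 416, b_4 = 72, c_4 = 16, p_5 = 104, q_5 = 360, s_5 = 176, t_5 = 424, b_6 = 128, c_6 = 40, s_7 = 184, t_7 = 240, a_8 = 424, b_8 = 240, c_8 = 32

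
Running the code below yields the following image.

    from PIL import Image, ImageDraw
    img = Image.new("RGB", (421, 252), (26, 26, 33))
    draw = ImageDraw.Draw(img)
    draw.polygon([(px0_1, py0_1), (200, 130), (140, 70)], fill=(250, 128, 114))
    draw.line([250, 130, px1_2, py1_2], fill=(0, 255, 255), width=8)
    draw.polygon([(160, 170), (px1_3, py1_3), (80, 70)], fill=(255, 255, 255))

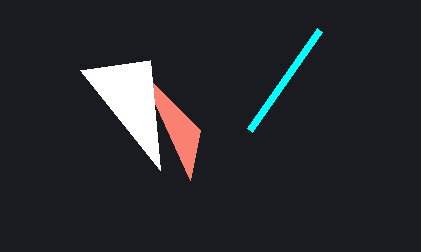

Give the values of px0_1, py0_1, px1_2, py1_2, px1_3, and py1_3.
px0_1 = 190, py0_1 = 180, px1_2 = 320, py1_2 = 30, px1_3 = 150, py1_3 = 60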